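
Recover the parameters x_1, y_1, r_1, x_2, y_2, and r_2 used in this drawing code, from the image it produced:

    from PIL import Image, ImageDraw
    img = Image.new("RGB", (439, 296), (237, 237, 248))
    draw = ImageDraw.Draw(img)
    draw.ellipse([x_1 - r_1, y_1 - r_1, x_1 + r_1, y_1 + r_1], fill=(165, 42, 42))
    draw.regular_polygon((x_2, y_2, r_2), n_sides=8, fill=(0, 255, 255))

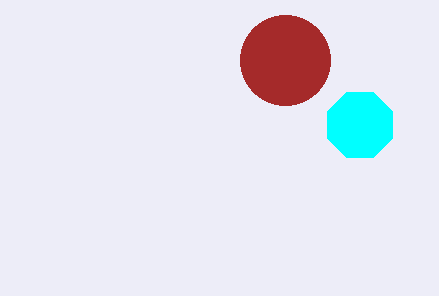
x_1 = 285, y_1 = 60, r_1 = 45, x_2 = 360, y_2 = 125, r_2 = 35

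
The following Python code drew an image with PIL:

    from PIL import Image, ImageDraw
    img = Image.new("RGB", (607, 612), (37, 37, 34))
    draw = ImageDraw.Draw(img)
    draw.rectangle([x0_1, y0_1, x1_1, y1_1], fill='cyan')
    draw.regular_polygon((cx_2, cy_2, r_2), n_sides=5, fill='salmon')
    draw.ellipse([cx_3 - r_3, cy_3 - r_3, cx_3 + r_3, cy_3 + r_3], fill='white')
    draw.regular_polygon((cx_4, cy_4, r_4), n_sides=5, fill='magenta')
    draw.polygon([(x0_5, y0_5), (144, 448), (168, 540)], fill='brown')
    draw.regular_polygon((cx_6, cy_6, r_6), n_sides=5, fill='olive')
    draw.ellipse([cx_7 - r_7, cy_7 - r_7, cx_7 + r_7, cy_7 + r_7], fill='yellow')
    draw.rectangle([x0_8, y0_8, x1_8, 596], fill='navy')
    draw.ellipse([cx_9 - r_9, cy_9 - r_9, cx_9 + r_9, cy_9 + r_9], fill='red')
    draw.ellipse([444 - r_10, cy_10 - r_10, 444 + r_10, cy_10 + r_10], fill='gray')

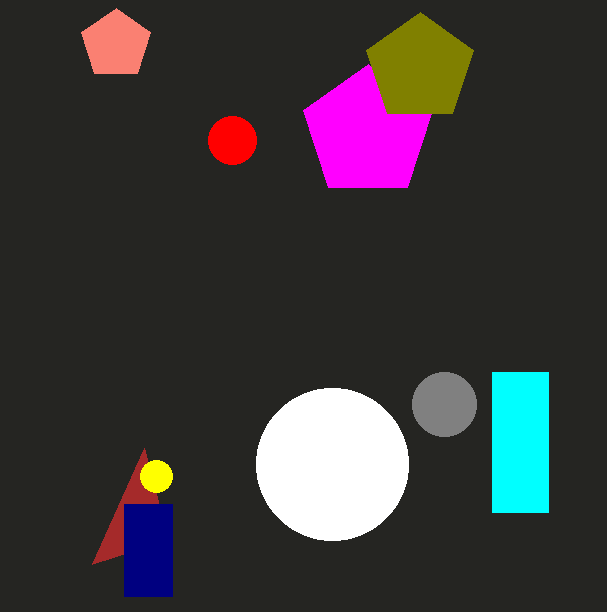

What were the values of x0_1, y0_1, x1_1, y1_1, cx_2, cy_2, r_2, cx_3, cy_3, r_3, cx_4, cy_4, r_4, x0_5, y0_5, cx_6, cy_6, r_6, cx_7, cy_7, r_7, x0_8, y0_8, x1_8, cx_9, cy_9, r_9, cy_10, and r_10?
x0_1 = 492
y0_1 = 372
x1_1 = 548
y1_1 = 512
cx_2 = 116
cy_2 = 44
r_2 = 36
cx_3 = 332
cy_3 = 464
r_3 = 76
cx_4 = 368
cy_4 = 132
r_4 = 68
x0_5 = 92
y0_5 = 564
cx_6 = 420
cy_6 = 68
r_6 = 56
cx_7 = 156
cy_7 = 476
r_7 = 16
x0_8 = 124
y0_8 = 504
x1_8 = 172
cx_9 = 232
cy_9 = 140
r_9 = 24
cy_10 = 404
r_10 = 32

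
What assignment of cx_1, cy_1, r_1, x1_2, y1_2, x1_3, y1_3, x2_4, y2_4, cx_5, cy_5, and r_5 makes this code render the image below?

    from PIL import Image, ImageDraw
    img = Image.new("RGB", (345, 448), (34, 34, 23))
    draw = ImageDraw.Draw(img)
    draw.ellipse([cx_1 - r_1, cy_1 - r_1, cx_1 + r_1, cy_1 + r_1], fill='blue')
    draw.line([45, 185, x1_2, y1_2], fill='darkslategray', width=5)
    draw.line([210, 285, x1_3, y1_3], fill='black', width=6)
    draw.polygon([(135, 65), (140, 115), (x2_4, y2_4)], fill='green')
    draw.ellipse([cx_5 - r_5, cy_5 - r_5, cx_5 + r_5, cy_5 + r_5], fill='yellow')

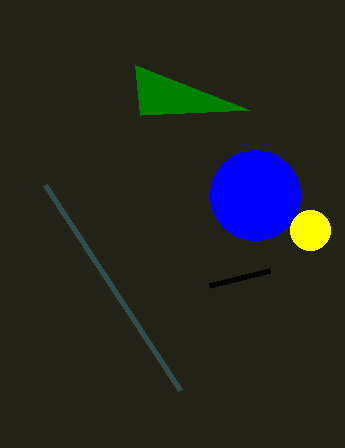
cx_1 = 255; cy_1 = 195; r_1 = 45; x1_2 = 180; y1_2 = 390; x1_3 = 270; y1_3 = 270; x2_4 = 250; y2_4 = 110; cx_5 = 310; cy_5 = 230; r_5 = 20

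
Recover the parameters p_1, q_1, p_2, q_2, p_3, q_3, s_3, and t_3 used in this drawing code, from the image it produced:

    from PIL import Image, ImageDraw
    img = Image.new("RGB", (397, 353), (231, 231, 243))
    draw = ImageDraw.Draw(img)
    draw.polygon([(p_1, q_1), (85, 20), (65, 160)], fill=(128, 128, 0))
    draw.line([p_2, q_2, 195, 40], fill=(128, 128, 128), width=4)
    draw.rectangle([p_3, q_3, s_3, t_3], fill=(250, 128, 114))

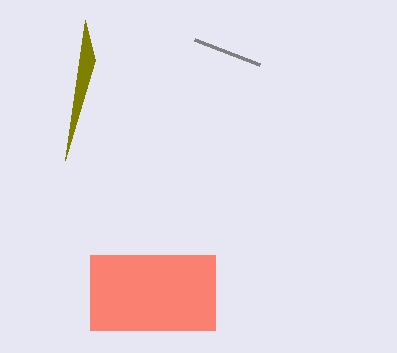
p_1 = 95, q_1 = 60, p_2 = 260, q_2 = 65, p_3 = 90, q_3 = 255, s_3 = 215, t_3 = 330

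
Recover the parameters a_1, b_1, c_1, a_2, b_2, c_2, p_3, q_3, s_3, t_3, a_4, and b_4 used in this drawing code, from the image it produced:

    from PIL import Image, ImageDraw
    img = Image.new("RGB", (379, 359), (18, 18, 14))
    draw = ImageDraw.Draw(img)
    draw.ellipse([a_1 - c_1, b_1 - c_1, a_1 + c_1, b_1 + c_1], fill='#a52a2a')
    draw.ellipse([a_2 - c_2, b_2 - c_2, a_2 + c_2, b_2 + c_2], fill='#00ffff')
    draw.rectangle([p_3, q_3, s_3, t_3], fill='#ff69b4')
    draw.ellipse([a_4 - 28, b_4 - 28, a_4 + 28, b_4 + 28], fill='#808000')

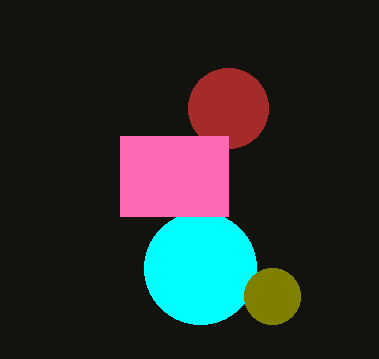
a_1 = 228, b_1 = 108, c_1 = 40, a_2 = 200, b_2 = 268, c_2 = 56, p_3 = 120, q_3 = 136, s_3 = 228, t_3 = 216, a_4 = 272, b_4 = 296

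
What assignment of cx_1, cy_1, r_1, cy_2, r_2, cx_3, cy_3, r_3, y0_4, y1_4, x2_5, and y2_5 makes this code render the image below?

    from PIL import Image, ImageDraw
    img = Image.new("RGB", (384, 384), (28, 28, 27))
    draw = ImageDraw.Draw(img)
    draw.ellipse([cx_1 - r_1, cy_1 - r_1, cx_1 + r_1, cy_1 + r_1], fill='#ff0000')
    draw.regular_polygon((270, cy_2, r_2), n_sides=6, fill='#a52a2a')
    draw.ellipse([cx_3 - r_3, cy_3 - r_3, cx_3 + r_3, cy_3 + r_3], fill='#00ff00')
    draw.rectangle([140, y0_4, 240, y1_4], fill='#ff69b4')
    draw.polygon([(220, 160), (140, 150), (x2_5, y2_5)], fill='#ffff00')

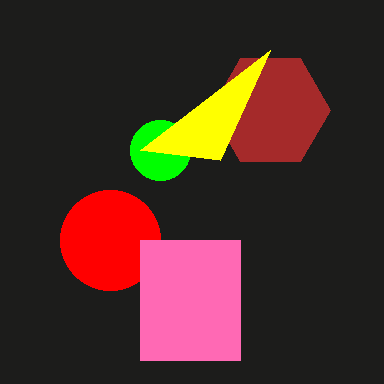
cx_1 = 110
cy_1 = 240
r_1 = 50
cy_2 = 110
r_2 = 60
cx_3 = 160
cy_3 = 150
r_3 = 30
y0_4 = 240
y1_4 = 360
x2_5 = 270
y2_5 = 50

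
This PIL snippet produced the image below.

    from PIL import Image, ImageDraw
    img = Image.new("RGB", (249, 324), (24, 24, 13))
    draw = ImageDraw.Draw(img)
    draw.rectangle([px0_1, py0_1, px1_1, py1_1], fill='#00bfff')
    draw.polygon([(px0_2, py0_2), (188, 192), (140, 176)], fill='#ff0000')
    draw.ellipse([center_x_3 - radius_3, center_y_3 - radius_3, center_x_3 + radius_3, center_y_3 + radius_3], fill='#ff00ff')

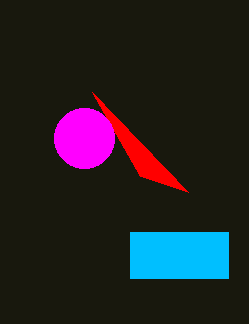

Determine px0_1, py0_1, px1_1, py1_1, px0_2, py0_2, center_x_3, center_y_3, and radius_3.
px0_1 = 130, py0_1 = 232, px1_1 = 228, py1_1 = 278, px0_2 = 92, py0_2 = 92, center_x_3 = 84, center_y_3 = 138, radius_3 = 30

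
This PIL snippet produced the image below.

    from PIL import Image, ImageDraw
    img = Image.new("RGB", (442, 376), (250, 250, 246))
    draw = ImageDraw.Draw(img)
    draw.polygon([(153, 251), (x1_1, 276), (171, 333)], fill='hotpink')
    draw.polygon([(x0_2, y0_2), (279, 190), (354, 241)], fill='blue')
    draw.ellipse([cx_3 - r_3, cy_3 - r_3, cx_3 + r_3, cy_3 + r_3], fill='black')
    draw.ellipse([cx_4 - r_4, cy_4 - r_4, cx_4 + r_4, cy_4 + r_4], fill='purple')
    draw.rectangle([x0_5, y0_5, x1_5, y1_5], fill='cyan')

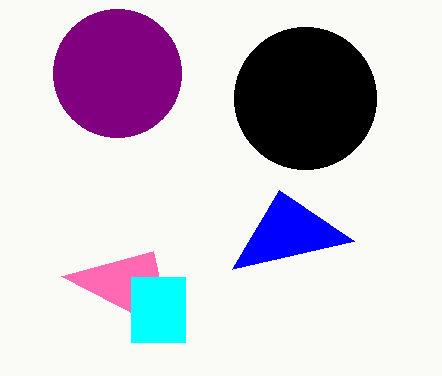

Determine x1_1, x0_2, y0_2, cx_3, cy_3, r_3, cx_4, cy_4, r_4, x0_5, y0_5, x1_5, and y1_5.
x1_1 = 61
x0_2 = 232
y0_2 = 269
cx_3 = 305
cy_3 = 98
r_3 = 71
cx_4 = 117
cy_4 = 73
r_4 = 64
x0_5 = 131
y0_5 = 277
x1_5 = 185
y1_5 = 342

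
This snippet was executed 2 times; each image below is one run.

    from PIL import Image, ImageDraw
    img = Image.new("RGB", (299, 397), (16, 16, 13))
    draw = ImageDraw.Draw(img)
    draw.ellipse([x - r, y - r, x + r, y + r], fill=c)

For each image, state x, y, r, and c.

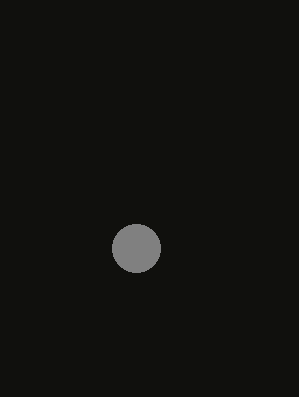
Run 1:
x = 136, y = 248, r = 24, c = 'gray'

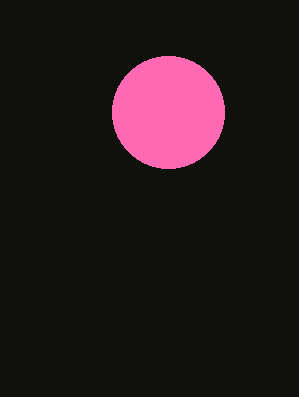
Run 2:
x = 168, y = 112, r = 56, c = 'hotpink'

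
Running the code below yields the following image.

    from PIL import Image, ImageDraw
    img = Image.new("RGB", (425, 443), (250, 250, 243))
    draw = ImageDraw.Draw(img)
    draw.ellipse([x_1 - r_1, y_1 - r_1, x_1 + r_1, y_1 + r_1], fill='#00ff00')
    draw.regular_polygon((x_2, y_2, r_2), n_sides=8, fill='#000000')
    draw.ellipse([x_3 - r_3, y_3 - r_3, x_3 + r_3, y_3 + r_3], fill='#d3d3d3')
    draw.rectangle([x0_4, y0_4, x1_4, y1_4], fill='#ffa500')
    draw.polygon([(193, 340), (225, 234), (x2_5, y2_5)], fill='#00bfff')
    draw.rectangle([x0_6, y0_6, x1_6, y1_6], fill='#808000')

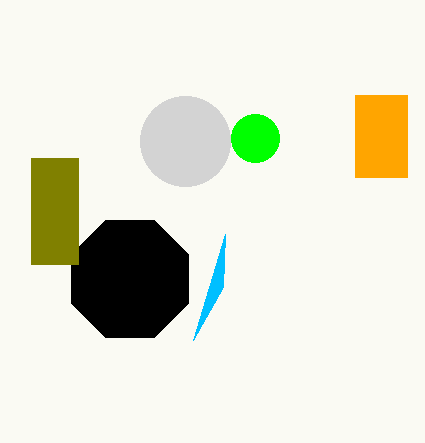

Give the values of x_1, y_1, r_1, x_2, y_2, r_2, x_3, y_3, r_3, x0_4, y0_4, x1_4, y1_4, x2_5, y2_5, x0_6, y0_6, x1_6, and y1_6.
x_1 = 255, y_1 = 138, r_1 = 24, x_2 = 130, y_2 = 279, r_2 = 63, x_3 = 185, y_3 = 141, r_3 = 45, x0_4 = 355, y0_4 = 95, x1_4 = 407, y1_4 = 177, x2_5 = 223, y2_5 = 287, x0_6 = 31, y0_6 = 158, x1_6 = 78, y1_6 = 264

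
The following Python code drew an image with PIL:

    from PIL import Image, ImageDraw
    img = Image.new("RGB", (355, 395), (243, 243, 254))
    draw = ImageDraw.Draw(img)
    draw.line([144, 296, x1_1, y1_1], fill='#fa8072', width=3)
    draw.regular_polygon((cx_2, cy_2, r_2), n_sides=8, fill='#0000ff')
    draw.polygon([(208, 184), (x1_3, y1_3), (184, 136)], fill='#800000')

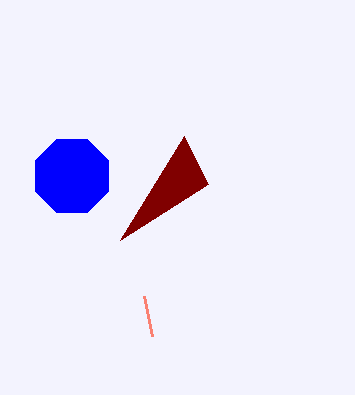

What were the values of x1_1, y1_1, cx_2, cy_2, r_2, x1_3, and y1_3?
x1_1 = 152
y1_1 = 336
cx_2 = 72
cy_2 = 176
r_2 = 40
x1_3 = 120
y1_3 = 240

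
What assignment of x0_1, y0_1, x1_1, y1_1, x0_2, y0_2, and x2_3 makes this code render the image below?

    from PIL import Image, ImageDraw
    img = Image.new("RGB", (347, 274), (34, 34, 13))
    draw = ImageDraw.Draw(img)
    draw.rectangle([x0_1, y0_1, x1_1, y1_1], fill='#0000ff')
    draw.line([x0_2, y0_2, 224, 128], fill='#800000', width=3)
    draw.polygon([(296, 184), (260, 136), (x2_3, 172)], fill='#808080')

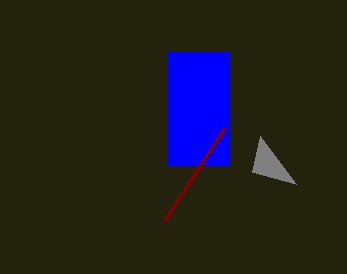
x0_1 = 168
y0_1 = 52
x1_1 = 228
y1_1 = 164
x0_2 = 164
y0_2 = 220
x2_3 = 252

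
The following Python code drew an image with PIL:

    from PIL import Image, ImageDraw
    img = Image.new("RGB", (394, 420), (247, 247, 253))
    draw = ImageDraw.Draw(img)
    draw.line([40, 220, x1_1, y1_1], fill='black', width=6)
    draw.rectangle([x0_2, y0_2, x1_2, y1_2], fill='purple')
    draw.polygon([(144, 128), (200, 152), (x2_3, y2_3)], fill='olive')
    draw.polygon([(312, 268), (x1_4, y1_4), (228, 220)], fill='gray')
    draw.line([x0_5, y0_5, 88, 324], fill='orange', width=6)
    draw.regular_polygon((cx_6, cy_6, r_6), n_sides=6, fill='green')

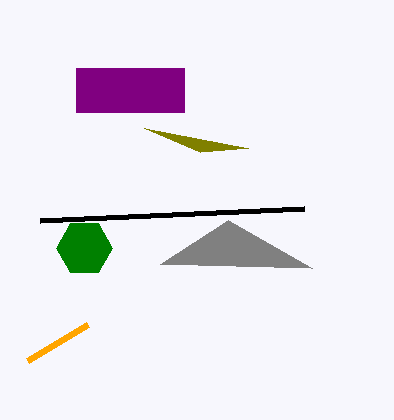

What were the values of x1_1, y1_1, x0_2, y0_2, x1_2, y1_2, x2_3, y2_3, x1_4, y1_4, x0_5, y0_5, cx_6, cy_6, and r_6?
x1_1 = 304
y1_1 = 208
x0_2 = 76
y0_2 = 68
x1_2 = 184
y1_2 = 112
x2_3 = 248
y2_3 = 148
x1_4 = 160
y1_4 = 264
x0_5 = 28
y0_5 = 360
cx_6 = 84
cy_6 = 248
r_6 = 28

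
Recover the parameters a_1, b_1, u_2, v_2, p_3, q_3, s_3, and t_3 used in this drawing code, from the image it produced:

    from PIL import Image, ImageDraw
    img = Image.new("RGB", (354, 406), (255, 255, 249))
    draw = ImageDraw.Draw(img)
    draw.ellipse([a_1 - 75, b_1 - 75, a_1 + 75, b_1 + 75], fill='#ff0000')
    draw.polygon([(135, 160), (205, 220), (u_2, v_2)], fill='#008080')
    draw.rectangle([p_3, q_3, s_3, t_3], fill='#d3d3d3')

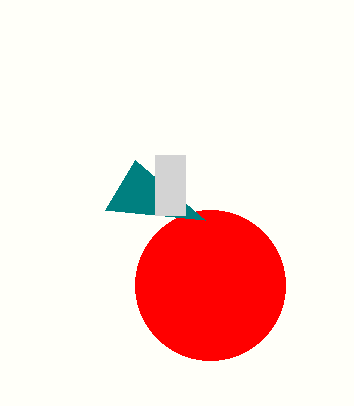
a_1 = 210; b_1 = 285; u_2 = 105; v_2 = 210; p_3 = 155; q_3 = 155; s_3 = 185; t_3 = 215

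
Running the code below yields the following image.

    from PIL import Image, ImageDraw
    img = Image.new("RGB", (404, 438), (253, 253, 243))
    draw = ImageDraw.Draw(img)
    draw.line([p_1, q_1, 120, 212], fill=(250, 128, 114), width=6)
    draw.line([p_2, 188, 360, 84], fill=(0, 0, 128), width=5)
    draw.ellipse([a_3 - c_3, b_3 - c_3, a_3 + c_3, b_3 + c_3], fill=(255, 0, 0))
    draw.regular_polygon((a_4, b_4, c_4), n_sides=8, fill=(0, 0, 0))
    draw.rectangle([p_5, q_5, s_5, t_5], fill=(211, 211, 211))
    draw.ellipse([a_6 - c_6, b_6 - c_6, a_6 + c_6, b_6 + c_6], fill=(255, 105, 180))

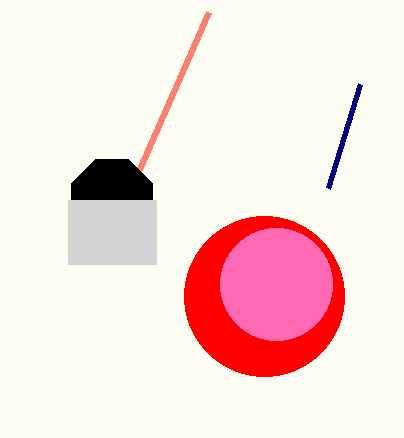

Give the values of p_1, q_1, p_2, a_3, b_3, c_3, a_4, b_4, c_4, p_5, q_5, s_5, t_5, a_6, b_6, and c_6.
p_1 = 208, q_1 = 12, p_2 = 328, a_3 = 264, b_3 = 296, c_3 = 80, a_4 = 112, b_4 = 200, c_4 = 44, p_5 = 68, q_5 = 200, s_5 = 156, t_5 = 264, a_6 = 276, b_6 = 284, c_6 = 56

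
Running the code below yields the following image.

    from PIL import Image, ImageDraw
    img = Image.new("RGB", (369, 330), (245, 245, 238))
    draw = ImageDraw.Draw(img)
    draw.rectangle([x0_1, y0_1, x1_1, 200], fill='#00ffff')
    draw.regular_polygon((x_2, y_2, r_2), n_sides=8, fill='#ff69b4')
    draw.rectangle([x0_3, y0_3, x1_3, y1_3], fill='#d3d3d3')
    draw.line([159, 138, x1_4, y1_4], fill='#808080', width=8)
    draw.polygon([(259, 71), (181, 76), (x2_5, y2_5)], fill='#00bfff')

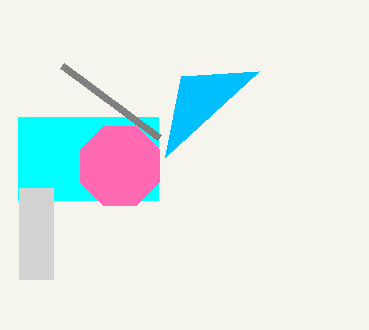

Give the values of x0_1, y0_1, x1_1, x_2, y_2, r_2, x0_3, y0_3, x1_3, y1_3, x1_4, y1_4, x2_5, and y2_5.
x0_1 = 18, y0_1 = 117, x1_1 = 158, x_2 = 120, y_2 = 166, r_2 = 43, x0_3 = 19, y0_3 = 188, x1_3 = 53, y1_3 = 279, x1_4 = 62, y1_4 = 66, x2_5 = 165, y2_5 = 157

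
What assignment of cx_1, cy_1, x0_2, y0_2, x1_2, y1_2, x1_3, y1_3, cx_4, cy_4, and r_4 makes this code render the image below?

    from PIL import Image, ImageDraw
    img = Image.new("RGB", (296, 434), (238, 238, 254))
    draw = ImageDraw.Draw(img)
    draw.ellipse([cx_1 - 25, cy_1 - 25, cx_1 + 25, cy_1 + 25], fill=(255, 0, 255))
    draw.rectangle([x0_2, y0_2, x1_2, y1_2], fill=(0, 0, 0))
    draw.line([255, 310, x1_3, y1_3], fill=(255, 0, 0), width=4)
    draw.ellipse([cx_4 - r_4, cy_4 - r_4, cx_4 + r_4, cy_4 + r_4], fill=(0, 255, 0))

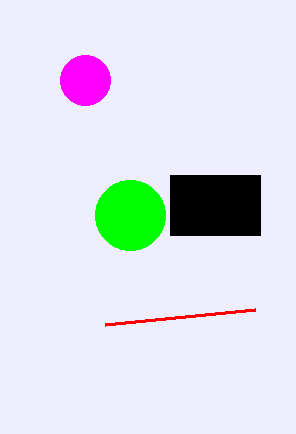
cx_1 = 85
cy_1 = 80
x0_2 = 170
y0_2 = 175
x1_2 = 260
y1_2 = 235
x1_3 = 105
y1_3 = 325
cx_4 = 130
cy_4 = 215
r_4 = 35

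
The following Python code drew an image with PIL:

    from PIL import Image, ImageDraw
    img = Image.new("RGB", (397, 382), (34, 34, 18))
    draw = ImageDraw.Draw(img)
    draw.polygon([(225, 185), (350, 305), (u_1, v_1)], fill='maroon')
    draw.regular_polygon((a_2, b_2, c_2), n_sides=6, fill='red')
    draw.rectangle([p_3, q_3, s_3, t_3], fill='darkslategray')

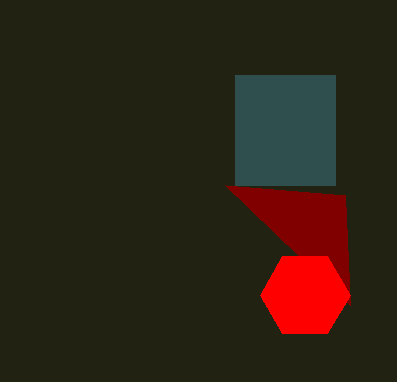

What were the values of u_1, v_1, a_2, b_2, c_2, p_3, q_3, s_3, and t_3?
u_1 = 345
v_1 = 195
a_2 = 305
b_2 = 295
c_2 = 45
p_3 = 235
q_3 = 75
s_3 = 335
t_3 = 185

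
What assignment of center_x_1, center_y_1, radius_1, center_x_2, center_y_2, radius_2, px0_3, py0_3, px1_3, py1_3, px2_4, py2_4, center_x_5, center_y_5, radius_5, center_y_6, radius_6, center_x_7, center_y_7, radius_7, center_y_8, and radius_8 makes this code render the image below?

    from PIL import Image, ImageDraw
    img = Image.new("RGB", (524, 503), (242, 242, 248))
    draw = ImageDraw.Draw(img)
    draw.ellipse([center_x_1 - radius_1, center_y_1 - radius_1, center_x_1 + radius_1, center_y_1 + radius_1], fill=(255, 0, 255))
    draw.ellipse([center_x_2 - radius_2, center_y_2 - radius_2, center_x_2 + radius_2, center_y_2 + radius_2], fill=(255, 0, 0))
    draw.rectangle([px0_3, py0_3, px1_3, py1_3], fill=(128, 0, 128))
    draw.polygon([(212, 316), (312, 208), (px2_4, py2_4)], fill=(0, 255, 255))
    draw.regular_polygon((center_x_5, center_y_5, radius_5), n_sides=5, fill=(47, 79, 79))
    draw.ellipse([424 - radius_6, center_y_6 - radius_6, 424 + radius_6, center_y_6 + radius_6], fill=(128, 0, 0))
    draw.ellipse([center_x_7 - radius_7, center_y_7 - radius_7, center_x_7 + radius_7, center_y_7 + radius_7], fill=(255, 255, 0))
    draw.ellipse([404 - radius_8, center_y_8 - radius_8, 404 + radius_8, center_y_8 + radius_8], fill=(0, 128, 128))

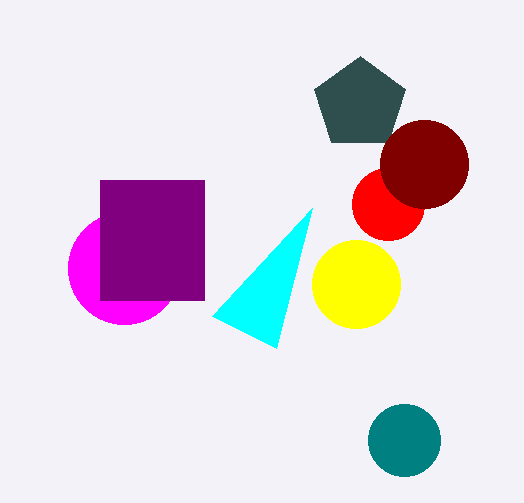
center_x_1 = 124
center_y_1 = 268
radius_1 = 56
center_x_2 = 388
center_y_2 = 204
radius_2 = 36
px0_3 = 100
py0_3 = 180
px1_3 = 204
py1_3 = 300
px2_4 = 276
py2_4 = 348
center_x_5 = 360
center_y_5 = 104
radius_5 = 48
center_y_6 = 164
radius_6 = 44
center_x_7 = 356
center_y_7 = 284
radius_7 = 44
center_y_8 = 440
radius_8 = 36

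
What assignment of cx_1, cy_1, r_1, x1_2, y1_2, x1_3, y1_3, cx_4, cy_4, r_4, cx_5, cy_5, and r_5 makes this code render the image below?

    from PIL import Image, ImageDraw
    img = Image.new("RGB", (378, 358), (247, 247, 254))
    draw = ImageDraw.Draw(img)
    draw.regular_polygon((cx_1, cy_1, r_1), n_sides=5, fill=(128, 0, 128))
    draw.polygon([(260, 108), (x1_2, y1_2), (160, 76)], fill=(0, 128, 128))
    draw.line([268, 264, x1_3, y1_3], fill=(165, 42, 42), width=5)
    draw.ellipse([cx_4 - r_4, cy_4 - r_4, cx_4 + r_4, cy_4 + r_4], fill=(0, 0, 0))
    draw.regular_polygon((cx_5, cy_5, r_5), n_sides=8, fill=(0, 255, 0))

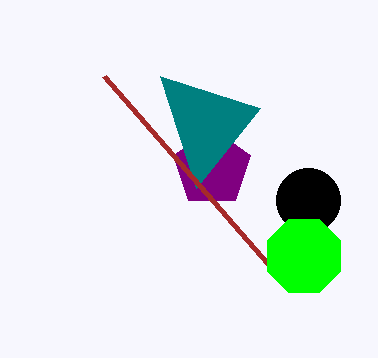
cx_1 = 212, cy_1 = 168, r_1 = 40, x1_2 = 196, y1_2 = 188, x1_3 = 104, y1_3 = 76, cx_4 = 308, cy_4 = 200, r_4 = 32, cx_5 = 304, cy_5 = 256, r_5 = 40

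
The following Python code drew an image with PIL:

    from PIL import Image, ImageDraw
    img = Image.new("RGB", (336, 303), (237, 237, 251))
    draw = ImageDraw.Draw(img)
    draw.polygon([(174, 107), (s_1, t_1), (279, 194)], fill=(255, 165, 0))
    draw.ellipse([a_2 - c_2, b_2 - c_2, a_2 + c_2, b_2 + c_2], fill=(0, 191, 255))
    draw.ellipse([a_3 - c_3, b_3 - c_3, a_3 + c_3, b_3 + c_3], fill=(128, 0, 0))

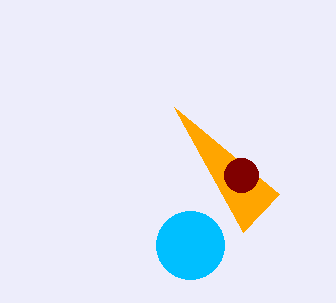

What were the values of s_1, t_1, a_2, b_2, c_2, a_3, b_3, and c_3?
s_1 = 243; t_1 = 232; a_2 = 190; b_2 = 245; c_2 = 34; a_3 = 241; b_3 = 175; c_3 = 17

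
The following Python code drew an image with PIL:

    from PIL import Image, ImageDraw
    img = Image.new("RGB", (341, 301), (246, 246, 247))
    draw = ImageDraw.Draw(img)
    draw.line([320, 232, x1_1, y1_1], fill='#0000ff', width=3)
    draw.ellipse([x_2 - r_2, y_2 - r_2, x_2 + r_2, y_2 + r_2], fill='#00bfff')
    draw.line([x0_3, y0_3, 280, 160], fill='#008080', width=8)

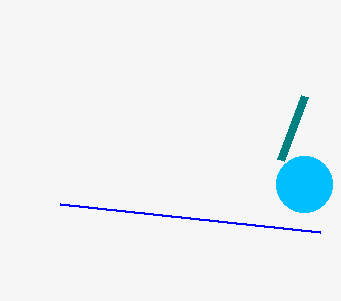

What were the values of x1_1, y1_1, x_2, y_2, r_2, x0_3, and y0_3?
x1_1 = 60
y1_1 = 204
x_2 = 304
y_2 = 184
r_2 = 28
x0_3 = 304
y0_3 = 96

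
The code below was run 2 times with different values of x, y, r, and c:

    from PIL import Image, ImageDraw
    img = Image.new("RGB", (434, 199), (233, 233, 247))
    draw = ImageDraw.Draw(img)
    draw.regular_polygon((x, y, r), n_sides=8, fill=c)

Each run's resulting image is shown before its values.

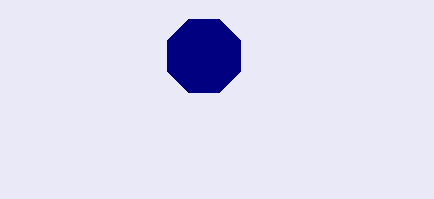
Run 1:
x = 204
y = 56
r = 40
c = 'navy'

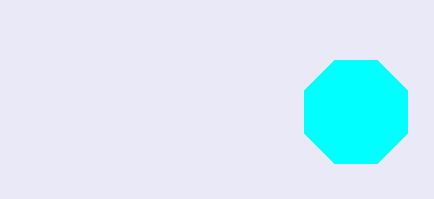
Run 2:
x = 356, y = 112, r = 56, c = 'cyan'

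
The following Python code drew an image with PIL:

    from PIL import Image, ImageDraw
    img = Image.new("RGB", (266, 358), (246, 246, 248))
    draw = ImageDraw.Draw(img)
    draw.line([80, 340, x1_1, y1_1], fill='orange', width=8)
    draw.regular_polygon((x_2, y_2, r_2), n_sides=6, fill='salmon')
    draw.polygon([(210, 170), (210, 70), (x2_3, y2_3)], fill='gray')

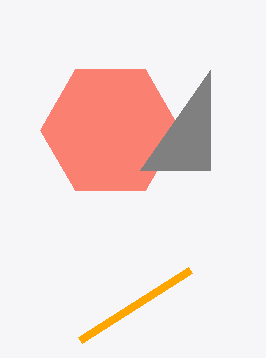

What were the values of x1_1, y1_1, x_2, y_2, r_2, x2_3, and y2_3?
x1_1 = 190, y1_1 = 270, x_2 = 110, y_2 = 130, r_2 = 70, x2_3 = 140, y2_3 = 170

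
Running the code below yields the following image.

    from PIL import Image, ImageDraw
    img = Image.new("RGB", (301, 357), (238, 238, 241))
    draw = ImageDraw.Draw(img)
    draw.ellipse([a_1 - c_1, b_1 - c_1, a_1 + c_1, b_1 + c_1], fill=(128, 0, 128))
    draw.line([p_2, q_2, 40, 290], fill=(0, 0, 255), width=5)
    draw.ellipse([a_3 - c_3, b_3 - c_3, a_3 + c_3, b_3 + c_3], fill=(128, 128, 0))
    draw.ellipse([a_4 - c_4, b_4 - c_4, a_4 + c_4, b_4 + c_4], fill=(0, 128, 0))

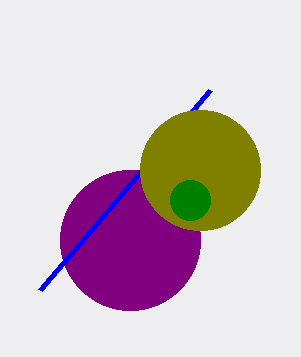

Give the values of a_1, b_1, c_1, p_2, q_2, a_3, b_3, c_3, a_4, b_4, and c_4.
a_1 = 130; b_1 = 240; c_1 = 70; p_2 = 210; q_2 = 90; a_3 = 200; b_3 = 170; c_3 = 60; a_4 = 190; b_4 = 200; c_4 = 20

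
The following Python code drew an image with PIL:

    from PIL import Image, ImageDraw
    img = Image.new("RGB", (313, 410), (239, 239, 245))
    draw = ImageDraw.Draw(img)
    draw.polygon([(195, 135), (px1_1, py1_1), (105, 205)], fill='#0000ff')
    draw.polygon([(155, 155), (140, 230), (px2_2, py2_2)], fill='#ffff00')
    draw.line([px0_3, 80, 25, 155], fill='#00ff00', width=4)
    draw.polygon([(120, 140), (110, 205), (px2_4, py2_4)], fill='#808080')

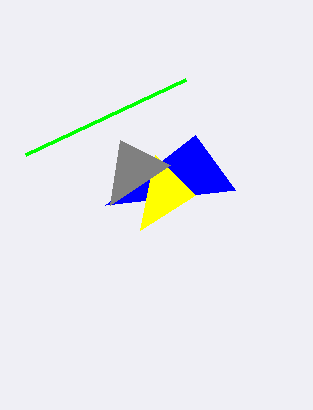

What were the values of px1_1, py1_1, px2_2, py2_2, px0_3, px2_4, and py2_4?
px1_1 = 235, py1_1 = 190, px2_2 = 195, py2_2 = 195, px0_3 = 185, px2_4 = 170, py2_4 = 165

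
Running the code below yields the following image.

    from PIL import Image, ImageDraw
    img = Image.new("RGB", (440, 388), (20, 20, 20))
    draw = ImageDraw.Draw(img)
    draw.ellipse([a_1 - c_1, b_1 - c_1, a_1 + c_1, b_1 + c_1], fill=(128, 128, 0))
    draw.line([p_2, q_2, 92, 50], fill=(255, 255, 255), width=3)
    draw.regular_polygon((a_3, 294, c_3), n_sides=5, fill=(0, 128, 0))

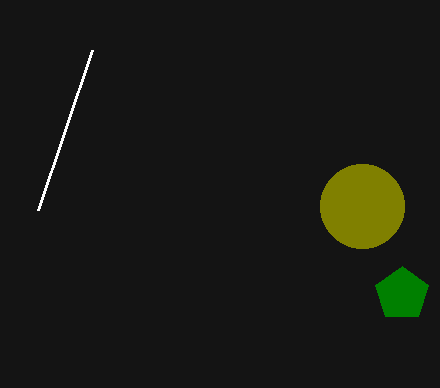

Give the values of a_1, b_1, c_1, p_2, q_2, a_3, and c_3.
a_1 = 362
b_1 = 206
c_1 = 42
p_2 = 38
q_2 = 210
a_3 = 402
c_3 = 28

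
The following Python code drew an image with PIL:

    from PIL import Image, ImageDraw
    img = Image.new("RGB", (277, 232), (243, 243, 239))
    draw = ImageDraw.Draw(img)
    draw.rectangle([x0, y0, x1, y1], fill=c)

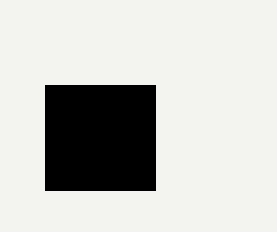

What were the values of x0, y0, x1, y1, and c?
x0 = 45
y0 = 85
x1 = 155
y1 = 190
c = 'black'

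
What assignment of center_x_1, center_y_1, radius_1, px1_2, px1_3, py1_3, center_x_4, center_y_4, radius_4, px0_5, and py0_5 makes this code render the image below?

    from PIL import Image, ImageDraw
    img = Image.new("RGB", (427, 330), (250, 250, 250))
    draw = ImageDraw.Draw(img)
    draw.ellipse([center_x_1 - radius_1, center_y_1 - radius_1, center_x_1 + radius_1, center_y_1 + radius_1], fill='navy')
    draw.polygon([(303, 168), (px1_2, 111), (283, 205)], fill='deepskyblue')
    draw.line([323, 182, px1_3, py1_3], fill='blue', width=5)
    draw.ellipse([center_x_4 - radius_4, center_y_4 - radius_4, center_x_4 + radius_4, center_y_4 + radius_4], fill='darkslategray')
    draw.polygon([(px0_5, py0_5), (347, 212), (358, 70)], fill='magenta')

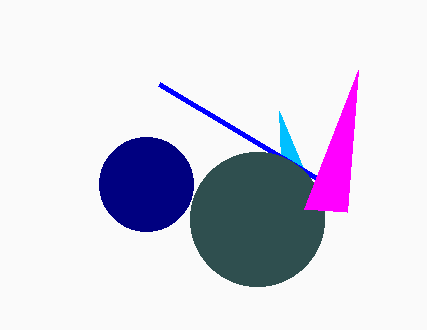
center_x_1 = 146; center_y_1 = 184; radius_1 = 47; px1_2 = 279; px1_3 = 159; py1_3 = 84; center_x_4 = 257; center_y_4 = 219; radius_4 = 67; px0_5 = 304; py0_5 = 209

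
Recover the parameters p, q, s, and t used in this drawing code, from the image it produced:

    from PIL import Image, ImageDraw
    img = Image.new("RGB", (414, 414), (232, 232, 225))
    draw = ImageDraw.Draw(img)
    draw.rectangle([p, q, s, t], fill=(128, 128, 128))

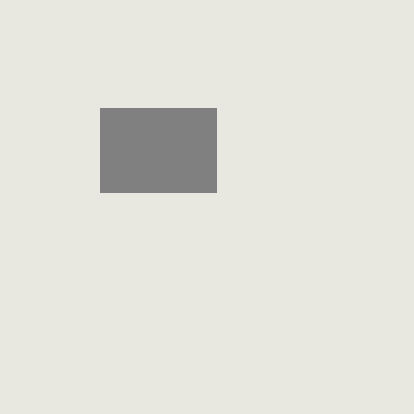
p = 100; q = 108; s = 216; t = 192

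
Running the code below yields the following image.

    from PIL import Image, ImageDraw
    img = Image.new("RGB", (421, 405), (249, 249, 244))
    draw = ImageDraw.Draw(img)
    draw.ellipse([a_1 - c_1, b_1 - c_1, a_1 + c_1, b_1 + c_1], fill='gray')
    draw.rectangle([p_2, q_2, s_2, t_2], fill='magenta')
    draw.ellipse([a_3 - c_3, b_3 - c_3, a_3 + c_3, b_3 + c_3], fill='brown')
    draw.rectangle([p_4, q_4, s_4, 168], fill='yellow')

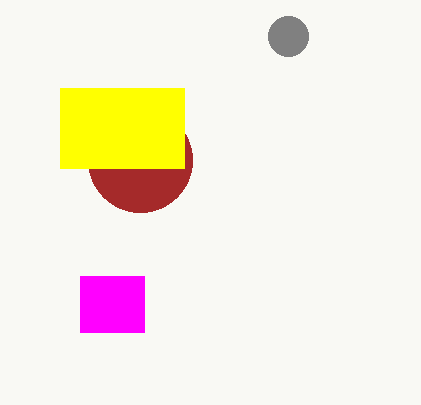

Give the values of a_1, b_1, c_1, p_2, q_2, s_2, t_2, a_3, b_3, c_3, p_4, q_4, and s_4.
a_1 = 288; b_1 = 36; c_1 = 20; p_2 = 80; q_2 = 276; s_2 = 144; t_2 = 332; a_3 = 140; b_3 = 160; c_3 = 52; p_4 = 60; q_4 = 88; s_4 = 184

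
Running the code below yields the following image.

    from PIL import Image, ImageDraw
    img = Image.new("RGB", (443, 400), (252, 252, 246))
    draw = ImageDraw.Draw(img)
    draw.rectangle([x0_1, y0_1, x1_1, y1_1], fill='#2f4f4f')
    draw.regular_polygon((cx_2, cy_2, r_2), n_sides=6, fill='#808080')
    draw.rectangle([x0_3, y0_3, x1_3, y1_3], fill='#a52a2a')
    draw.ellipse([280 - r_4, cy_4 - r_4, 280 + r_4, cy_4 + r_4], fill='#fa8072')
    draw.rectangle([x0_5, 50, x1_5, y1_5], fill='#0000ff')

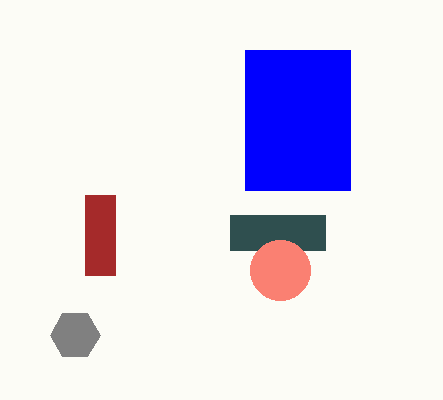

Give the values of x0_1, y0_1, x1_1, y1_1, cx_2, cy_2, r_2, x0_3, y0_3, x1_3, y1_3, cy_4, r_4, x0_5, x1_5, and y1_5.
x0_1 = 230; y0_1 = 215; x1_1 = 325; y1_1 = 250; cx_2 = 75; cy_2 = 335; r_2 = 25; x0_3 = 85; y0_3 = 195; x1_3 = 115; y1_3 = 275; cy_4 = 270; r_4 = 30; x0_5 = 245; x1_5 = 350; y1_5 = 190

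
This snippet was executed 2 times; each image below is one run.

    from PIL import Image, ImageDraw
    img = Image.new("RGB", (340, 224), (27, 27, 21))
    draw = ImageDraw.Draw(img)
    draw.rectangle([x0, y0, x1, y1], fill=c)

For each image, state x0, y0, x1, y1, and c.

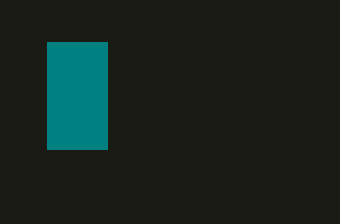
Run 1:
x0 = 47
y0 = 42
x1 = 107
y1 = 149
c = 'teal'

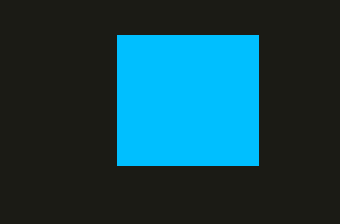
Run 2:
x0 = 117; y0 = 35; x1 = 258; y1 = 165; c = 'deepskyblue'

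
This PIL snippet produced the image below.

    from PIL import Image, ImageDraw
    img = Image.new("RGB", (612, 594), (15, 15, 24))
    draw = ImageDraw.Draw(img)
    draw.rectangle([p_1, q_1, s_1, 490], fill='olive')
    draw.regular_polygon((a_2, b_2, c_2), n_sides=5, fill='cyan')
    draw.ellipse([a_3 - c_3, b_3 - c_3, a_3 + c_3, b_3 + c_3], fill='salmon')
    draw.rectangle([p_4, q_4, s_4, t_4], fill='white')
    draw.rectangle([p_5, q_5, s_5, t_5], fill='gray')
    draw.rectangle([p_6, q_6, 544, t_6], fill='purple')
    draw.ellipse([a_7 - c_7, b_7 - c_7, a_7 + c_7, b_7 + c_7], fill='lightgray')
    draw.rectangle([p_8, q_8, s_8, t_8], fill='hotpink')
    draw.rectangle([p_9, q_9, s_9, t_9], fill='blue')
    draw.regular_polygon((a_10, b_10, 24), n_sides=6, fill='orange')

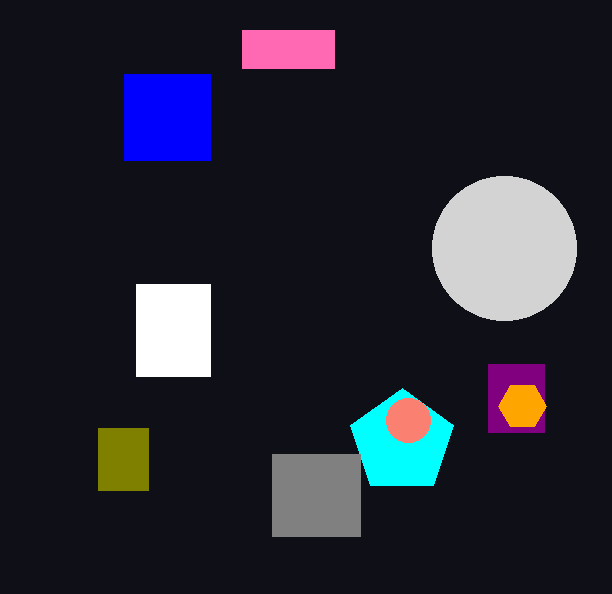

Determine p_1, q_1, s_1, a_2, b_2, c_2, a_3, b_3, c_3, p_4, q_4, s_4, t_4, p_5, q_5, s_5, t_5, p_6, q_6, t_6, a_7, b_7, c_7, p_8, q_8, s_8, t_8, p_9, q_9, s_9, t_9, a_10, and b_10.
p_1 = 98, q_1 = 428, s_1 = 148, a_2 = 402, b_2 = 442, c_2 = 54, a_3 = 408, b_3 = 420, c_3 = 22, p_4 = 136, q_4 = 284, s_4 = 210, t_4 = 376, p_5 = 272, q_5 = 454, s_5 = 360, t_5 = 536, p_6 = 488, q_6 = 364, t_6 = 432, a_7 = 504, b_7 = 248, c_7 = 72, p_8 = 242, q_8 = 30, s_8 = 334, t_8 = 68, p_9 = 124, q_9 = 74, s_9 = 210, t_9 = 160, a_10 = 522, b_10 = 406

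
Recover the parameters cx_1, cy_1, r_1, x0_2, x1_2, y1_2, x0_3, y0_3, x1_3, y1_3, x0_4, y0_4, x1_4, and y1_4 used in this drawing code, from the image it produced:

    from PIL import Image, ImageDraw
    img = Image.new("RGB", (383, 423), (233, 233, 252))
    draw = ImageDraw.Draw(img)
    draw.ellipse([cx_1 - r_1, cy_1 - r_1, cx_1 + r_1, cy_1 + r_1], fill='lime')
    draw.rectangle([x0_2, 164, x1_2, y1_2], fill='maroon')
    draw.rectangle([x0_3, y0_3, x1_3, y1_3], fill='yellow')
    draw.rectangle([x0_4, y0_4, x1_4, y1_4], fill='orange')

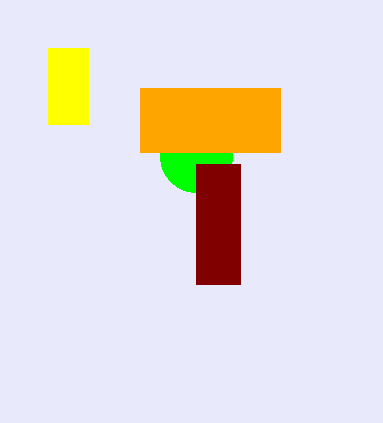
cx_1 = 196
cy_1 = 156
r_1 = 36
x0_2 = 196
x1_2 = 240
y1_2 = 284
x0_3 = 48
y0_3 = 48
x1_3 = 88
y1_3 = 124
x0_4 = 140
y0_4 = 88
x1_4 = 280
y1_4 = 152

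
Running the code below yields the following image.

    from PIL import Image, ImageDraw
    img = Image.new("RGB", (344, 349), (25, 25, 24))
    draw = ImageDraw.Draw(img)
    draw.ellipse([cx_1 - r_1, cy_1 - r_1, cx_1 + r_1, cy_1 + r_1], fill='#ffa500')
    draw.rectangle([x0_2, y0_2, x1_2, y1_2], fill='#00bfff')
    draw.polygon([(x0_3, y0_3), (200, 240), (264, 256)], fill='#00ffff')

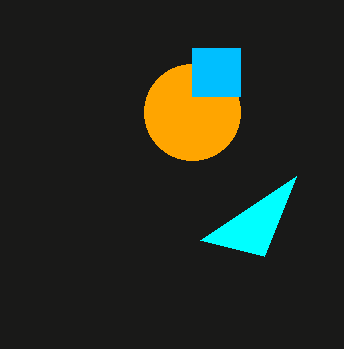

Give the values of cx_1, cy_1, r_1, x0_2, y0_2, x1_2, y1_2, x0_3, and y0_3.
cx_1 = 192; cy_1 = 112; r_1 = 48; x0_2 = 192; y0_2 = 48; x1_2 = 240; y1_2 = 96; x0_3 = 296; y0_3 = 176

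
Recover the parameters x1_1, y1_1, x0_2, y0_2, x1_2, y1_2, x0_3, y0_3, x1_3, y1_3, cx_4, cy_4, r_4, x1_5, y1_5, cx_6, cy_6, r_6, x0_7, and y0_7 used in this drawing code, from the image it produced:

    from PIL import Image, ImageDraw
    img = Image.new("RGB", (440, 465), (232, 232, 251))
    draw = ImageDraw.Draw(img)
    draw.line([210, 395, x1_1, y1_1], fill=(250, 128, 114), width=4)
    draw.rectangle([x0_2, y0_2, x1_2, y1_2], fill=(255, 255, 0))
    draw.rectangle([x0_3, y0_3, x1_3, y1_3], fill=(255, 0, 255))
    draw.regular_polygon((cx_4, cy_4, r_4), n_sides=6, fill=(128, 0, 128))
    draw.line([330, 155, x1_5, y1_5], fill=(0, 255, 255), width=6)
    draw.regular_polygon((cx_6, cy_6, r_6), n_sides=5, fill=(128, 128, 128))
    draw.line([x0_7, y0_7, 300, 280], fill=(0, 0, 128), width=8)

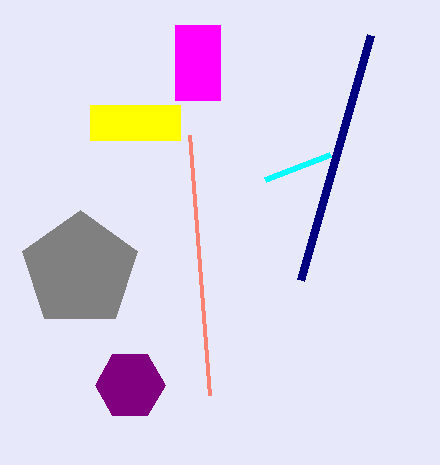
x1_1 = 190
y1_1 = 135
x0_2 = 90
y0_2 = 105
x1_2 = 180
y1_2 = 140
x0_3 = 175
y0_3 = 25
x1_3 = 220
y1_3 = 100
cx_4 = 130
cy_4 = 385
r_4 = 35
x1_5 = 265
y1_5 = 180
cx_6 = 80
cy_6 = 270
r_6 = 60
x0_7 = 370
y0_7 = 35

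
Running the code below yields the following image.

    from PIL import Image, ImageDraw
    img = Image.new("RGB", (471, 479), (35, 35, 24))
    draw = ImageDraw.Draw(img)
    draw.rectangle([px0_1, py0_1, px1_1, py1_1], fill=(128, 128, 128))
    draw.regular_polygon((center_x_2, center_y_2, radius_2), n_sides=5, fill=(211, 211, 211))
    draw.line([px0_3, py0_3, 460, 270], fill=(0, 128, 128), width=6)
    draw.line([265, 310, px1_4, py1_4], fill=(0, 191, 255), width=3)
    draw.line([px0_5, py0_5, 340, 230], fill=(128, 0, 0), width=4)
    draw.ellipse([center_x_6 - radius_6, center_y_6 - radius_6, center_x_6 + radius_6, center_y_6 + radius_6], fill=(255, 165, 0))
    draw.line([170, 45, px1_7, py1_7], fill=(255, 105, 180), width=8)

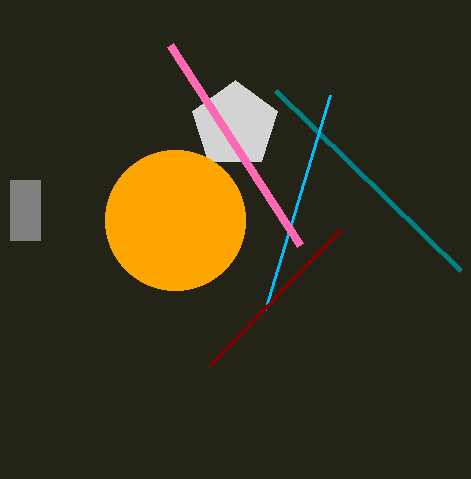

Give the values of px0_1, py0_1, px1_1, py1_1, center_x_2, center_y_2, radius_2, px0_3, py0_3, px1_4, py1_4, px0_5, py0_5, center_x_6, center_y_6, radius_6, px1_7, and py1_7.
px0_1 = 10; py0_1 = 180; px1_1 = 40; py1_1 = 240; center_x_2 = 235; center_y_2 = 125; radius_2 = 45; px0_3 = 275; py0_3 = 90; px1_4 = 330; py1_4 = 95; px0_5 = 210; py0_5 = 365; center_x_6 = 175; center_y_6 = 220; radius_6 = 70; px1_7 = 300; py1_7 = 245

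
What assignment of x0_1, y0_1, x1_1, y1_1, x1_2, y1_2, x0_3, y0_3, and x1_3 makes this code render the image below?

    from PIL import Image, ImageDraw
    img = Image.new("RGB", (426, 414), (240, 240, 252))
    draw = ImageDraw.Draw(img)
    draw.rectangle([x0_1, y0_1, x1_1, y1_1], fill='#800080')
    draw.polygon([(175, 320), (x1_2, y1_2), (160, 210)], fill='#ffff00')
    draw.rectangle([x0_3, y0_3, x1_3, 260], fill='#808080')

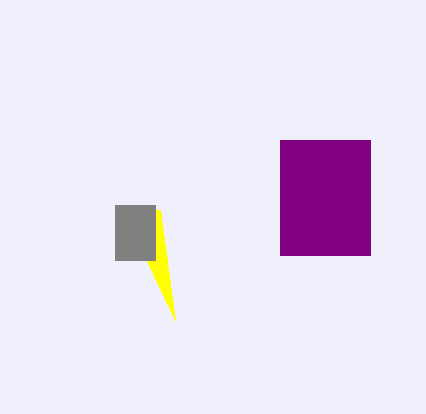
x0_1 = 280, y0_1 = 140, x1_1 = 370, y1_1 = 255, x1_2 = 120, y1_2 = 205, x0_3 = 115, y0_3 = 205, x1_3 = 155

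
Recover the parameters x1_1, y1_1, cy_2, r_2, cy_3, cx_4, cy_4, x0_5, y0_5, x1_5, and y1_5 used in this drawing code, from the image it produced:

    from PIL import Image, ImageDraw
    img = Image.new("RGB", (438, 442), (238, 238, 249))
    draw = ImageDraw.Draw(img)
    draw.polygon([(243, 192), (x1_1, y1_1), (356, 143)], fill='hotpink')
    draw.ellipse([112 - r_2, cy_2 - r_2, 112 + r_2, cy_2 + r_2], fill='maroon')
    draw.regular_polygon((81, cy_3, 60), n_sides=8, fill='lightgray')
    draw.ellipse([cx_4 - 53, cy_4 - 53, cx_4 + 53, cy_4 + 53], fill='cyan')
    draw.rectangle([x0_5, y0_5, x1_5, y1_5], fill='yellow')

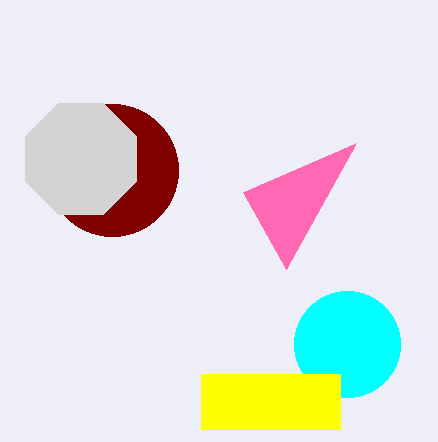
x1_1 = 286; y1_1 = 269; cy_2 = 170; r_2 = 66; cy_3 = 159; cx_4 = 347; cy_4 = 344; x0_5 = 201; y0_5 = 374; x1_5 = 340; y1_5 = 429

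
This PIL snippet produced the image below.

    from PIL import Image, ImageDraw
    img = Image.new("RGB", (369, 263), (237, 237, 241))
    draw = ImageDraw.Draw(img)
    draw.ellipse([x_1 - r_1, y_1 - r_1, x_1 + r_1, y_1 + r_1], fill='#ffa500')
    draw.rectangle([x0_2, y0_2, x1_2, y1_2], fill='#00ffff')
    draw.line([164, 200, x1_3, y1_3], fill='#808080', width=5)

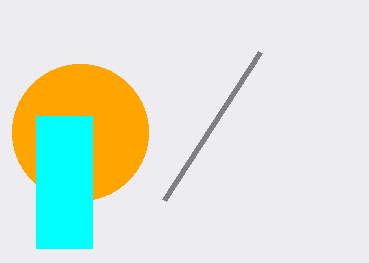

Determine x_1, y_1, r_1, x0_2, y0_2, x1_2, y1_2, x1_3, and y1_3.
x_1 = 80, y_1 = 132, r_1 = 68, x0_2 = 36, y0_2 = 116, x1_2 = 92, y1_2 = 248, x1_3 = 260, y1_3 = 52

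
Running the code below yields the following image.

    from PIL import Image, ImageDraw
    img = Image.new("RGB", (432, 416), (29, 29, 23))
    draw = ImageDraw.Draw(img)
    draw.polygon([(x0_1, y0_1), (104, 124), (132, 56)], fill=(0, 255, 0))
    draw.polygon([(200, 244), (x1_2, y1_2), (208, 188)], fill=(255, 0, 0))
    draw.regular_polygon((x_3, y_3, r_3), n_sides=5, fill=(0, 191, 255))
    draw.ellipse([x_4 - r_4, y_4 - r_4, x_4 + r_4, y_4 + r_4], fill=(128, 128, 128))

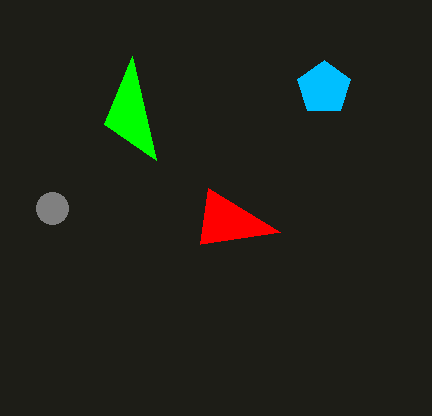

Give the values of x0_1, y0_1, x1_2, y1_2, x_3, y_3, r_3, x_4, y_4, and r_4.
x0_1 = 156
y0_1 = 160
x1_2 = 280
y1_2 = 232
x_3 = 324
y_3 = 88
r_3 = 28
x_4 = 52
y_4 = 208
r_4 = 16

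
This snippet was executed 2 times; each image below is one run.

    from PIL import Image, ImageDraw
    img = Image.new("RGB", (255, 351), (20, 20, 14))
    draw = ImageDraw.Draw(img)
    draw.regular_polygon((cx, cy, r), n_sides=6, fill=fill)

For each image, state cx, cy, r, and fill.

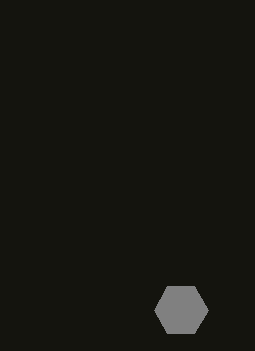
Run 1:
cx = 181
cy = 310
r = 27
fill = 'gray'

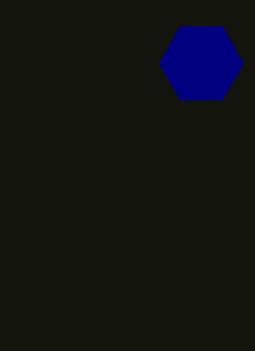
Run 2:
cx = 201; cy = 63; r = 42; fill = 'navy'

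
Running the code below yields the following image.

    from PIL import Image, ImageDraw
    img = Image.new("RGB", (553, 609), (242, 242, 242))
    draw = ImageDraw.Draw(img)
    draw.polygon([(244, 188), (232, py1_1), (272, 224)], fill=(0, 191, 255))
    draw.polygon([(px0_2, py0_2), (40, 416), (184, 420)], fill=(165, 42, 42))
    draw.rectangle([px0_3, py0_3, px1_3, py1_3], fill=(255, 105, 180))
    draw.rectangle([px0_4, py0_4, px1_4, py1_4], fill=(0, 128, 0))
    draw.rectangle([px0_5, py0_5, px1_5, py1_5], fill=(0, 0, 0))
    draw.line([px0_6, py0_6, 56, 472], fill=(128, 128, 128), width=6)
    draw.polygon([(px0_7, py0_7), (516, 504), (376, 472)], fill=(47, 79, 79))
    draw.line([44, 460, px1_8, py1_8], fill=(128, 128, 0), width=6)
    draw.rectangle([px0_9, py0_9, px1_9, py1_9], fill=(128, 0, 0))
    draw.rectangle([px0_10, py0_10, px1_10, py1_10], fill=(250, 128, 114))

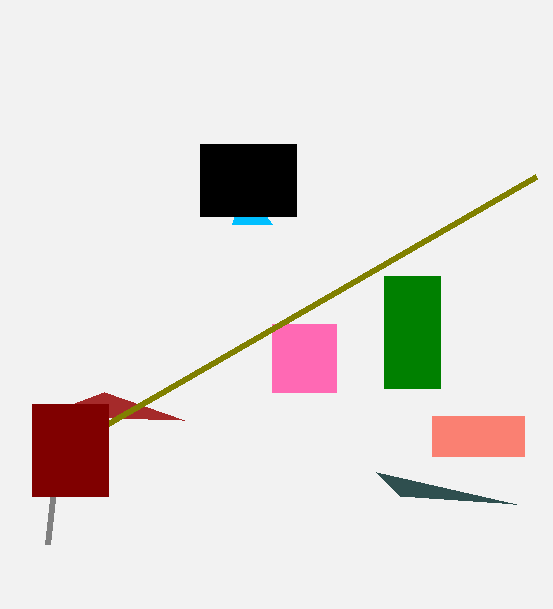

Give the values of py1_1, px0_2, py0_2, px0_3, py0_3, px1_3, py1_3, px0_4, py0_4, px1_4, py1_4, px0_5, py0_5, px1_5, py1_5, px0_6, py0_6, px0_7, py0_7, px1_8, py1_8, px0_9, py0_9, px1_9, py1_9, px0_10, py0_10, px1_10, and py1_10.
py1_1 = 224
px0_2 = 104
py0_2 = 392
px0_3 = 272
py0_3 = 324
px1_3 = 336
py1_3 = 392
px0_4 = 384
py0_4 = 276
px1_4 = 440
py1_4 = 388
px0_5 = 200
py0_5 = 144
px1_5 = 296
py1_5 = 216
px0_6 = 48
py0_6 = 544
px0_7 = 400
py0_7 = 496
px1_8 = 536
py1_8 = 176
px0_9 = 32
py0_9 = 404
px1_9 = 108
py1_9 = 496
px0_10 = 432
py0_10 = 416
px1_10 = 524
py1_10 = 456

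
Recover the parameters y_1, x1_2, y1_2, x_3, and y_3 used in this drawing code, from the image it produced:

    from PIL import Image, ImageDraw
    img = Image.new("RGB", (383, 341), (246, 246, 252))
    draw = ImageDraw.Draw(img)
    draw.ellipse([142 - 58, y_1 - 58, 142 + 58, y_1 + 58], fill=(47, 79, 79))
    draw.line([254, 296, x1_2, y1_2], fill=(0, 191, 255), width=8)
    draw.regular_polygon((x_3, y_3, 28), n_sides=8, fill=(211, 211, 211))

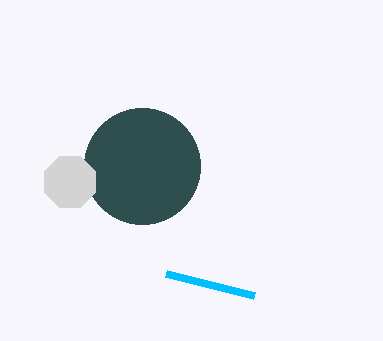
y_1 = 166
x1_2 = 166
y1_2 = 274
x_3 = 70
y_3 = 182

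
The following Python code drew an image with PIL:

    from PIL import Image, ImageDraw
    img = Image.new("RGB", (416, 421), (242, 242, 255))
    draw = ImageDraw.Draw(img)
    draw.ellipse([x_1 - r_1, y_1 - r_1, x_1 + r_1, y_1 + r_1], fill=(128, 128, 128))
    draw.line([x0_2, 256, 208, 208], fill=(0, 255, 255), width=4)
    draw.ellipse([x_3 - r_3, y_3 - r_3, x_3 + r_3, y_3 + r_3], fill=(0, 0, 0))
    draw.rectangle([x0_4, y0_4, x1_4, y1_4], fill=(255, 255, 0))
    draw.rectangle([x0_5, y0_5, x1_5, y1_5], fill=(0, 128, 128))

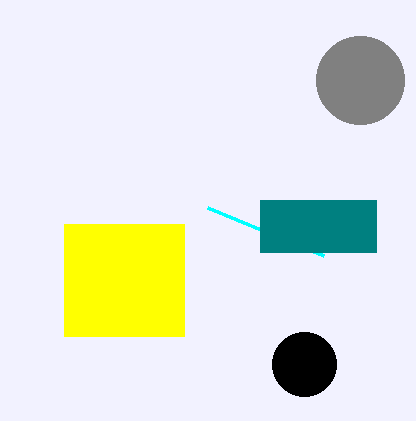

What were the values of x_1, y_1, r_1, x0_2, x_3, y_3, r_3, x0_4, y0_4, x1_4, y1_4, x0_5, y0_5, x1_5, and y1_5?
x_1 = 360, y_1 = 80, r_1 = 44, x0_2 = 324, x_3 = 304, y_3 = 364, r_3 = 32, x0_4 = 64, y0_4 = 224, x1_4 = 184, y1_4 = 336, x0_5 = 260, y0_5 = 200, x1_5 = 376, y1_5 = 252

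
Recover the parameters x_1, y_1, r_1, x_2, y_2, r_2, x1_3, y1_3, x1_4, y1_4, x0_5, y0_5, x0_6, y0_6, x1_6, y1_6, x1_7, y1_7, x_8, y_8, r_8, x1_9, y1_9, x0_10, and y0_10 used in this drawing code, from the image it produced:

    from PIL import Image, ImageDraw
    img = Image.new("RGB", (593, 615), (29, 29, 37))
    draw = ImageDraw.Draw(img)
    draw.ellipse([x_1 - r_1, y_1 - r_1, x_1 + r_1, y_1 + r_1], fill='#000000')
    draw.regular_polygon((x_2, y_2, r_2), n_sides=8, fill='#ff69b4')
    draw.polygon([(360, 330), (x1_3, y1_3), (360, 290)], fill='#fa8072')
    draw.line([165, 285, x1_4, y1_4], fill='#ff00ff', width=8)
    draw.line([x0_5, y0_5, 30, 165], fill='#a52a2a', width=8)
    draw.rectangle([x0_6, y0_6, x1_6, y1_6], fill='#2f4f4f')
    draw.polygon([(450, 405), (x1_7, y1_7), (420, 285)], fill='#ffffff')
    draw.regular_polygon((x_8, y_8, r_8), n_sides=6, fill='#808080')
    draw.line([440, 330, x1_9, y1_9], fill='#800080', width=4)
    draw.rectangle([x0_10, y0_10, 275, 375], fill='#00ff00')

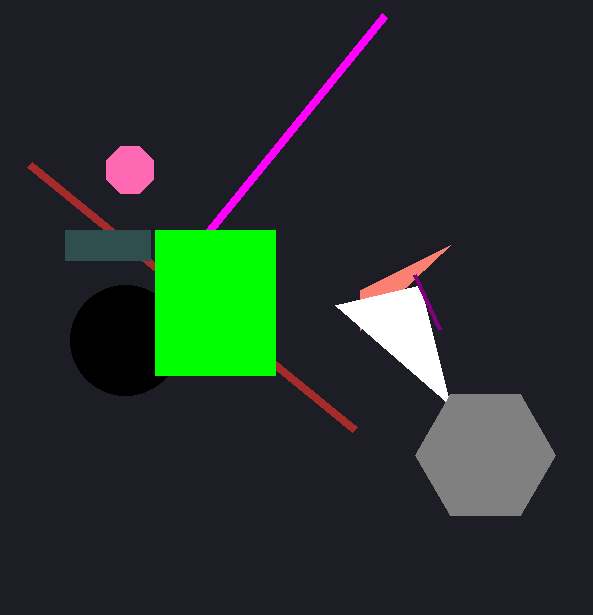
x_1 = 125; y_1 = 340; r_1 = 55; x_2 = 130; y_2 = 170; r_2 = 25; x1_3 = 450; y1_3 = 245; x1_4 = 385; y1_4 = 15; x0_5 = 355; y0_5 = 430; x0_6 = 65; y0_6 = 230; x1_6 = 150; y1_6 = 260; x1_7 = 335; y1_7 = 305; x_8 = 485; y_8 = 455; r_8 = 70; x1_9 = 415; y1_9 = 275; x0_10 = 155; y0_10 = 230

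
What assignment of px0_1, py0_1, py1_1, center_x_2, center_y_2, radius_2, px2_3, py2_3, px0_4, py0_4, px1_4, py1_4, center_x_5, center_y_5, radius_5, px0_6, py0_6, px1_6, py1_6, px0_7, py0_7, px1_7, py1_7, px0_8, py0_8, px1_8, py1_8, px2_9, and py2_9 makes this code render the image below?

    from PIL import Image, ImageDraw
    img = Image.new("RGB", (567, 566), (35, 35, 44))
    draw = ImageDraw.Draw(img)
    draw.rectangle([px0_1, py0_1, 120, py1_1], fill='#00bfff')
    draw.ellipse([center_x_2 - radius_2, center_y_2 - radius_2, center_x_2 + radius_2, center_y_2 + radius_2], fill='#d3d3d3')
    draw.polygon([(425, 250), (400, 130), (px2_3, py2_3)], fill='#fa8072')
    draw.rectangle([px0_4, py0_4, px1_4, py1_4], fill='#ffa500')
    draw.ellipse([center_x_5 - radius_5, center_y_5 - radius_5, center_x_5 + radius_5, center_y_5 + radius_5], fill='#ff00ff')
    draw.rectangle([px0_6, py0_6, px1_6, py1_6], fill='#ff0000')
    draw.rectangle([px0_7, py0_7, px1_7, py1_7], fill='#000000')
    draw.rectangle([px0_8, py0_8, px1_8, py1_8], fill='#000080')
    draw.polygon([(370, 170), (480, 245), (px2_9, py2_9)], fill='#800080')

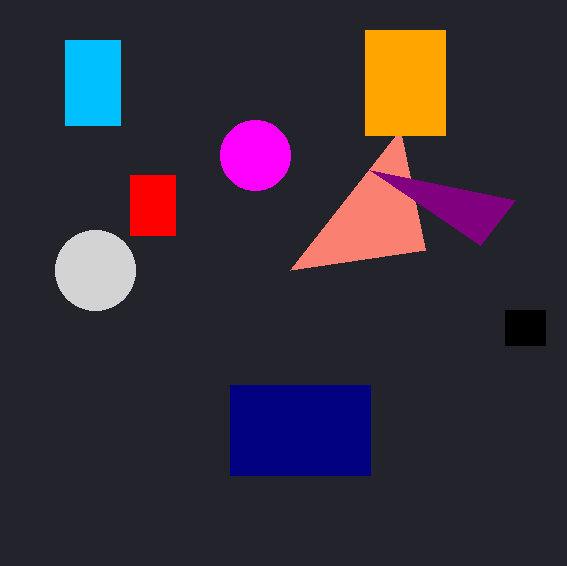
px0_1 = 65, py0_1 = 40, py1_1 = 125, center_x_2 = 95, center_y_2 = 270, radius_2 = 40, px2_3 = 290, py2_3 = 270, px0_4 = 365, py0_4 = 30, px1_4 = 445, py1_4 = 135, center_x_5 = 255, center_y_5 = 155, radius_5 = 35, px0_6 = 130, py0_6 = 175, px1_6 = 175, py1_6 = 235, px0_7 = 505, py0_7 = 310, px1_7 = 545, py1_7 = 345, px0_8 = 230, py0_8 = 385, px1_8 = 370, py1_8 = 475, px2_9 = 515, py2_9 = 200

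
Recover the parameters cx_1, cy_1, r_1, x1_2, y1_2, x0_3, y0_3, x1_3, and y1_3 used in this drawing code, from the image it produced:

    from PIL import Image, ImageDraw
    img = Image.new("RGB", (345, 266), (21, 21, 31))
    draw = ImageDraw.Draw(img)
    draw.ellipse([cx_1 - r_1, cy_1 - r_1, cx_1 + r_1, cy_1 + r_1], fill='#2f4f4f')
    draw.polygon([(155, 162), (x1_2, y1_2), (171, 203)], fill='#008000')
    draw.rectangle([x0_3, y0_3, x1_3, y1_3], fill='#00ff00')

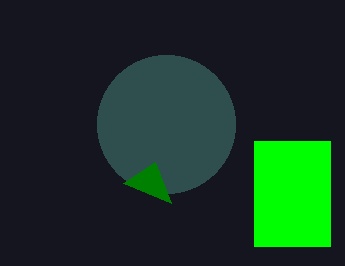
cx_1 = 166; cy_1 = 124; r_1 = 69; x1_2 = 123; y1_2 = 183; x0_3 = 254; y0_3 = 141; x1_3 = 330; y1_3 = 246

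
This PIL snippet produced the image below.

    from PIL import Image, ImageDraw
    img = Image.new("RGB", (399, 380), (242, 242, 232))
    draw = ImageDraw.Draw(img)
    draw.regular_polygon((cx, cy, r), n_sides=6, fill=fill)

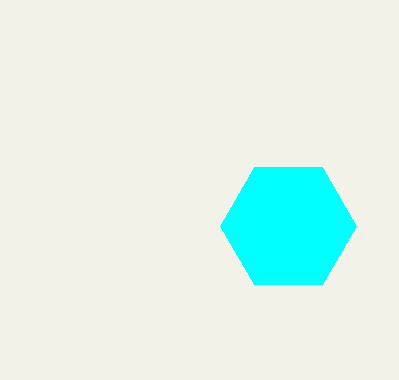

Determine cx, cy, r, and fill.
cx = 288, cy = 226, r = 68, fill = 'cyan'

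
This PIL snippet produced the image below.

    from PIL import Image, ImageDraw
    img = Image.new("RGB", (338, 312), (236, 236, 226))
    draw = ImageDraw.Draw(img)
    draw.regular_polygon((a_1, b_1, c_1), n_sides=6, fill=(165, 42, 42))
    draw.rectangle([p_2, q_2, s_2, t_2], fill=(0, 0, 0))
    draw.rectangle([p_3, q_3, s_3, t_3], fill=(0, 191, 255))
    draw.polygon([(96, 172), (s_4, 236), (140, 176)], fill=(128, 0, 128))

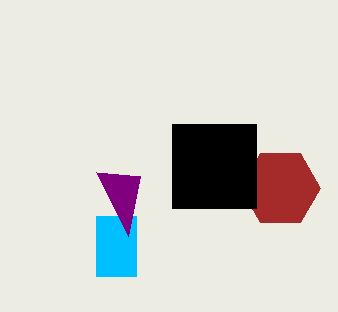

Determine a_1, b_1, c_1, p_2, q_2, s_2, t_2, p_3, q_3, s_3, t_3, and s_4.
a_1 = 280; b_1 = 188; c_1 = 40; p_2 = 172; q_2 = 124; s_2 = 256; t_2 = 208; p_3 = 96; q_3 = 216; s_3 = 136; t_3 = 276; s_4 = 128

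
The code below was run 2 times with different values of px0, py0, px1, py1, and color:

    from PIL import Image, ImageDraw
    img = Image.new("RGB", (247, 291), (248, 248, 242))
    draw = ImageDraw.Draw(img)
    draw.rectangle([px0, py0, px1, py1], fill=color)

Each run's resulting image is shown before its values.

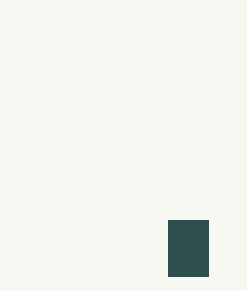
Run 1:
px0 = 168
py0 = 220
px1 = 208
py1 = 276
color = 'darkslategray'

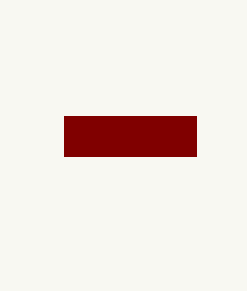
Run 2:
px0 = 64, py0 = 116, px1 = 196, py1 = 156, color = 'maroon'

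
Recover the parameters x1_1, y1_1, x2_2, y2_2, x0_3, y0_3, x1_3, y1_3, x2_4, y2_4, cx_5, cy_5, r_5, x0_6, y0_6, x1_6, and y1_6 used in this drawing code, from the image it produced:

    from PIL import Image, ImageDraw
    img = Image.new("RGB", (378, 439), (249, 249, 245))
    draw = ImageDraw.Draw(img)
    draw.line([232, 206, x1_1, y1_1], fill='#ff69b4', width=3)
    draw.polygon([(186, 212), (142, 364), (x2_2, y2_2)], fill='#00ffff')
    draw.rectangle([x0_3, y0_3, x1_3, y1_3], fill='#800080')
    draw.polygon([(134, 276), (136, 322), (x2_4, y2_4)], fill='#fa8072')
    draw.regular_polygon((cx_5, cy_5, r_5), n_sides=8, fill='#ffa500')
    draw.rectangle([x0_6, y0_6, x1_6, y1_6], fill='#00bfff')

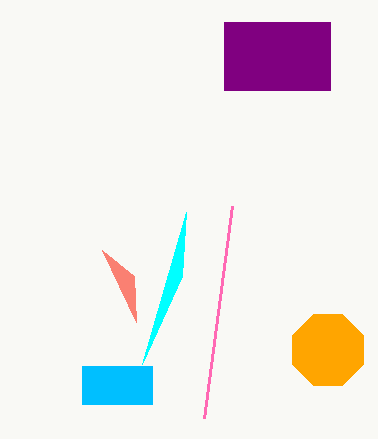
x1_1 = 204, y1_1 = 418, x2_2 = 182, y2_2 = 276, x0_3 = 224, y0_3 = 22, x1_3 = 330, y1_3 = 90, x2_4 = 102, y2_4 = 250, cx_5 = 328, cy_5 = 350, r_5 = 38, x0_6 = 82, y0_6 = 366, x1_6 = 152, y1_6 = 404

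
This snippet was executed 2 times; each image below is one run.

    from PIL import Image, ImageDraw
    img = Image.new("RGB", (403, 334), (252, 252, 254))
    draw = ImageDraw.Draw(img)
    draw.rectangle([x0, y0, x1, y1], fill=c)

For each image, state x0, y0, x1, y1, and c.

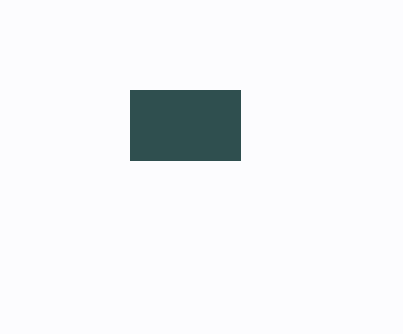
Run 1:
x0 = 130
y0 = 90
x1 = 240
y1 = 160
c = 'darkslategray'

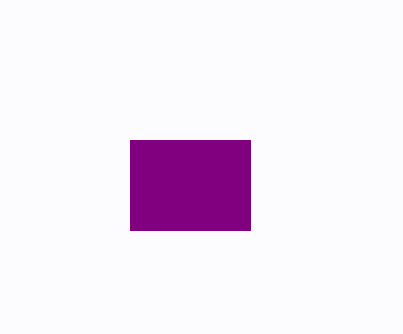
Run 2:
x0 = 130
y0 = 140
x1 = 250
y1 = 230
c = 'purple'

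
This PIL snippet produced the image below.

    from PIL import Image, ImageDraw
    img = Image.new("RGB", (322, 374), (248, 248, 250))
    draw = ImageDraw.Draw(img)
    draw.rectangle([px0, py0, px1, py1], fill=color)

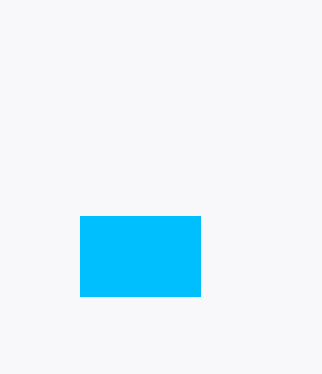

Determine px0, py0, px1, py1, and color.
px0 = 80; py0 = 216; px1 = 200; py1 = 296; color = 'deepskyblue'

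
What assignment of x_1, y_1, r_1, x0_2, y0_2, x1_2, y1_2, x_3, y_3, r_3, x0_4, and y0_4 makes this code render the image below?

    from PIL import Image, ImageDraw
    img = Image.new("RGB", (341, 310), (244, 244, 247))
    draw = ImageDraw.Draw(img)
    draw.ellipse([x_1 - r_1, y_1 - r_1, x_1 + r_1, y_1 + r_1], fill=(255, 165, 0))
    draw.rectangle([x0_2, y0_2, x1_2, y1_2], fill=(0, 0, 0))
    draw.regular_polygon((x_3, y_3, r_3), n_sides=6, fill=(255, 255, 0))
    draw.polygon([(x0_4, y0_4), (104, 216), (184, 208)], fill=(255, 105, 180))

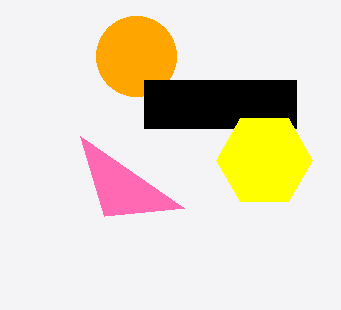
x_1 = 136
y_1 = 56
r_1 = 40
x0_2 = 144
y0_2 = 80
x1_2 = 296
y1_2 = 128
x_3 = 264
y_3 = 160
r_3 = 48
x0_4 = 80
y0_4 = 136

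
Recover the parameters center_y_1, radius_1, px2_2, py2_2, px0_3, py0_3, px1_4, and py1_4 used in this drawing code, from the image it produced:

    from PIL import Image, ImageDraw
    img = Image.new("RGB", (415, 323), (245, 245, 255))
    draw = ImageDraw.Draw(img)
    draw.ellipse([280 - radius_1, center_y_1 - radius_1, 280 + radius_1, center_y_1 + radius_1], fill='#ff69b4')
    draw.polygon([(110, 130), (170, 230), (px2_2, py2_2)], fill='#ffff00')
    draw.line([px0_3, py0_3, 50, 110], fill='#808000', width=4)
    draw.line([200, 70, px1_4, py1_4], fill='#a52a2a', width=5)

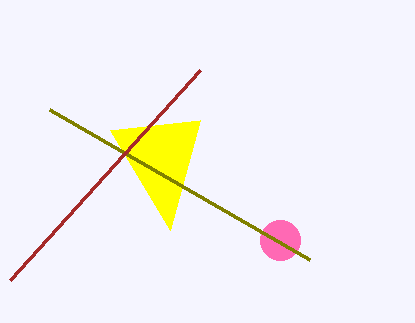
center_y_1 = 240; radius_1 = 20; px2_2 = 200; py2_2 = 120; px0_3 = 310; py0_3 = 260; px1_4 = 10; py1_4 = 280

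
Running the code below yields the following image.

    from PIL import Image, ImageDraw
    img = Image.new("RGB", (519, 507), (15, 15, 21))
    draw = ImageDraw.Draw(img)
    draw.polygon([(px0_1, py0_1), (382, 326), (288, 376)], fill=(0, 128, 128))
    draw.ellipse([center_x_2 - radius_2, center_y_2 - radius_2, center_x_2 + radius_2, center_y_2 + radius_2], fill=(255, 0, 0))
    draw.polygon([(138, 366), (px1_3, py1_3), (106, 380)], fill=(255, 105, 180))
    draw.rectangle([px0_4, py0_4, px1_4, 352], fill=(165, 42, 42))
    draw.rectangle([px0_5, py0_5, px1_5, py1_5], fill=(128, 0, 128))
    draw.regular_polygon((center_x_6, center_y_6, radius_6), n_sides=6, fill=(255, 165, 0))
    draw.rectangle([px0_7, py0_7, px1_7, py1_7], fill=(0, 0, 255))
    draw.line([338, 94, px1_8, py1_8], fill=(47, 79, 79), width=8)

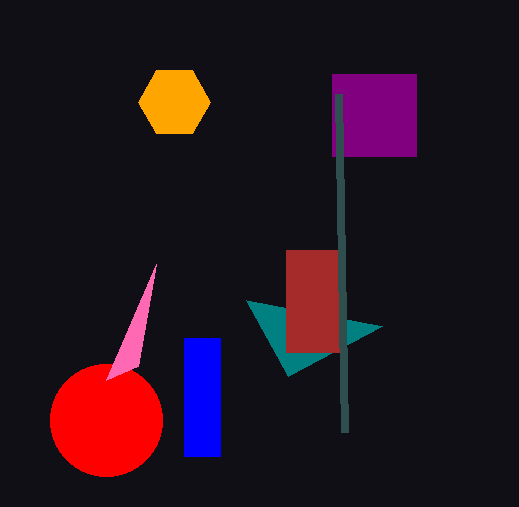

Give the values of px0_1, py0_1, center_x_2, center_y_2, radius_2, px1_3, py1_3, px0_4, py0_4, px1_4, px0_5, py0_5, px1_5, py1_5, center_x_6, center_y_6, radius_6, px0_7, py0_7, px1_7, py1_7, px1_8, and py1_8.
px0_1 = 246; py0_1 = 300; center_x_2 = 106; center_y_2 = 420; radius_2 = 56; px1_3 = 156; py1_3 = 264; px0_4 = 286; py0_4 = 250; px1_4 = 340; px0_5 = 332; py0_5 = 74; px1_5 = 416; py1_5 = 156; center_x_6 = 174; center_y_6 = 102; radius_6 = 36; px0_7 = 184; py0_7 = 338; px1_7 = 220; py1_7 = 456; px1_8 = 344; py1_8 = 432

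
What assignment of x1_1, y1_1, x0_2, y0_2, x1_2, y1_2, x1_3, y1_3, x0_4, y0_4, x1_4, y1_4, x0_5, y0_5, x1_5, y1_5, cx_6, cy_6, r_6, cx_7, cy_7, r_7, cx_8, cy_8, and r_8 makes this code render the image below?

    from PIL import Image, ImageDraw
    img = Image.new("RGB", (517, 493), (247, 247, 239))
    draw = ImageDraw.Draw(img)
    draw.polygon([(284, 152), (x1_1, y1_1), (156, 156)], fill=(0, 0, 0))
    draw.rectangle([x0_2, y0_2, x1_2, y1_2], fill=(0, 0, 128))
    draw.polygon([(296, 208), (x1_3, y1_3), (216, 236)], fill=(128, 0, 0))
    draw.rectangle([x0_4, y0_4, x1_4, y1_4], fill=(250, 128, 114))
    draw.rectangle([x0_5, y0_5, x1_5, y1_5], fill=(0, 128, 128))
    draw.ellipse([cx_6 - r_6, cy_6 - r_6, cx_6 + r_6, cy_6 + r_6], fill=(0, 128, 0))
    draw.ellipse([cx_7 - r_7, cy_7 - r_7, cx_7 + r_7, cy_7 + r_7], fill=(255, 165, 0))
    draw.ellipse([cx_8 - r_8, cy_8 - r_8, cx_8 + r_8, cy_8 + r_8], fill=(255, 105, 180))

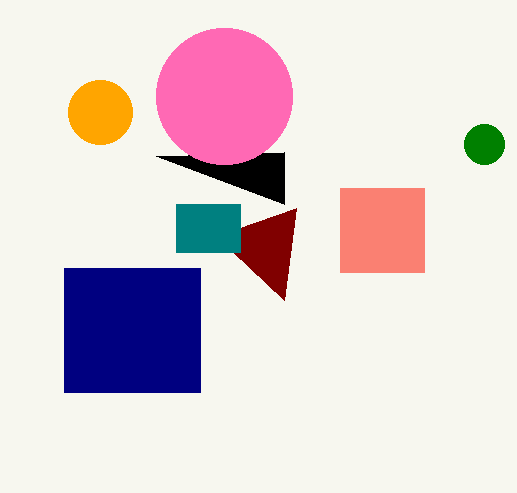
x1_1 = 284, y1_1 = 204, x0_2 = 64, y0_2 = 268, x1_2 = 200, y1_2 = 392, x1_3 = 284, y1_3 = 300, x0_4 = 340, y0_4 = 188, x1_4 = 424, y1_4 = 272, x0_5 = 176, y0_5 = 204, x1_5 = 240, y1_5 = 252, cx_6 = 484, cy_6 = 144, r_6 = 20, cx_7 = 100, cy_7 = 112, r_7 = 32, cx_8 = 224, cy_8 = 96, r_8 = 68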